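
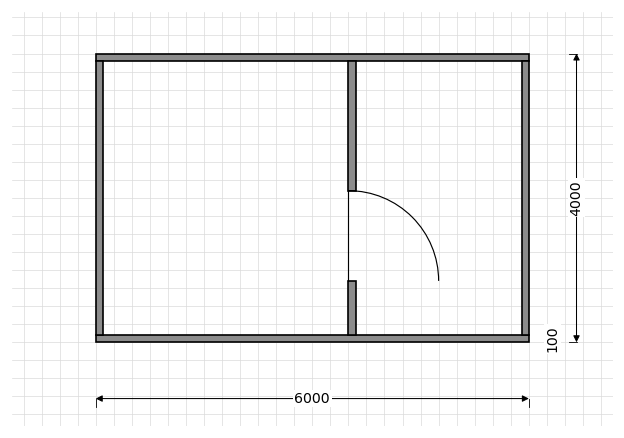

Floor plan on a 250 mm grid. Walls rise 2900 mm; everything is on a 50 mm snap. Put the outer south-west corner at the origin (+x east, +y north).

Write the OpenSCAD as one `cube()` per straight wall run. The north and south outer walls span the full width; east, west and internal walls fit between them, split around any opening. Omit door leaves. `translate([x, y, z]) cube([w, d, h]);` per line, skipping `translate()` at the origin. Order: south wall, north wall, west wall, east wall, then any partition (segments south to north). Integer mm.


cube([6000, 100, 2900]);
translate([0, 3900, 0]) cube([6000, 100, 2900]);
translate([0, 100, 0]) cube([100, 3800, 2900]);
translate([5900, 100, 0]) cube([100, 3800, 2900]);
translate([3500, 100, 0]) cube([100, 750, 2900]);
translate([3500, 2100, 0]) cube([100, 1800, 2900]);


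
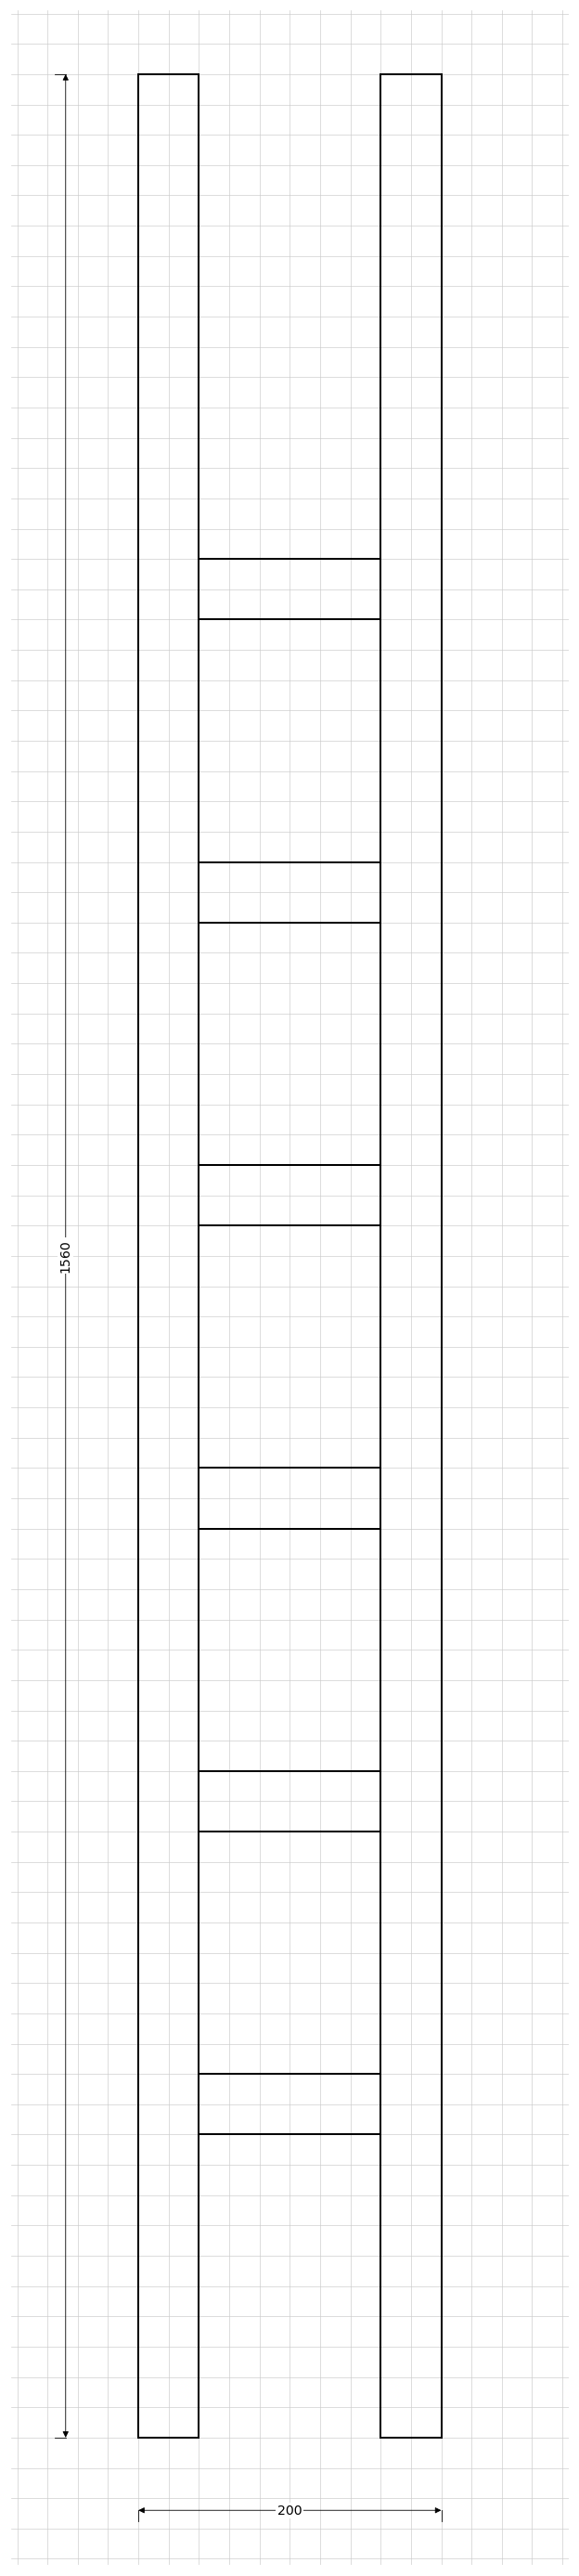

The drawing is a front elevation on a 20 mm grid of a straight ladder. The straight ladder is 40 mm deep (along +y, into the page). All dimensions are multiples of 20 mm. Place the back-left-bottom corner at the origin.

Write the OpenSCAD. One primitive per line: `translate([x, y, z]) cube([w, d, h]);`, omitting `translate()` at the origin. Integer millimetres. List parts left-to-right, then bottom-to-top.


cube([40, 40, 1560]);
translate([40, 0, 200]) cube([120, 40, 40]);
translate([40, 0, 400]) cube([120, 40, 40]);
translate([40, 0, 600]) cube([120, 40, 40]);
translate([40, 0, 800]) cube([120, 40, 40]);
translate([40, 0, 1000]) cube([120, 40, 40]);
translate([40, 0, 1200]) cube([120, 40, 40]);
translate([160, 0, 0]) cube([40, 40, 1560]);


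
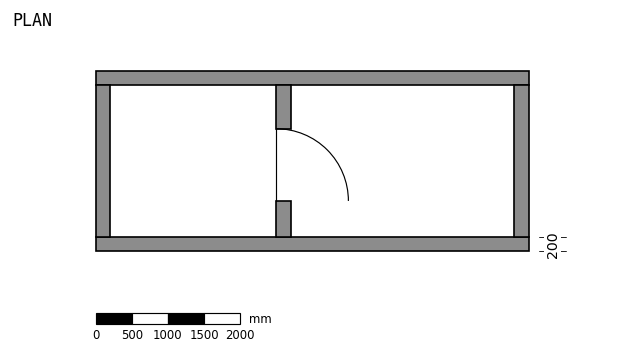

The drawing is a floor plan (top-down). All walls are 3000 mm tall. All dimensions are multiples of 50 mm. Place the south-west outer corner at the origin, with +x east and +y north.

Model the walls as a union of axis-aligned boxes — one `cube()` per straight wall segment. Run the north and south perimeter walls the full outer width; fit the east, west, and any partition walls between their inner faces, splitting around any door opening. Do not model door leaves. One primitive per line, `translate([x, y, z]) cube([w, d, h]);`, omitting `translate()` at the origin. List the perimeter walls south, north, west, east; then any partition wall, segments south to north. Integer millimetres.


cube([6000, 200, 3000]);
translate([0, 2300, 0]) cube([6000, 200, 3000]);
translate([0, 200, 0]) cube([200, 2100, 3000]);
translate([5800, 200, 0]) cube([200, 2100, 3000]);
translate([2500, 200, 0]) cube([200, 500, 3000]);
translate([2500, 1700, 0]) cube([200, 600, 3000]);


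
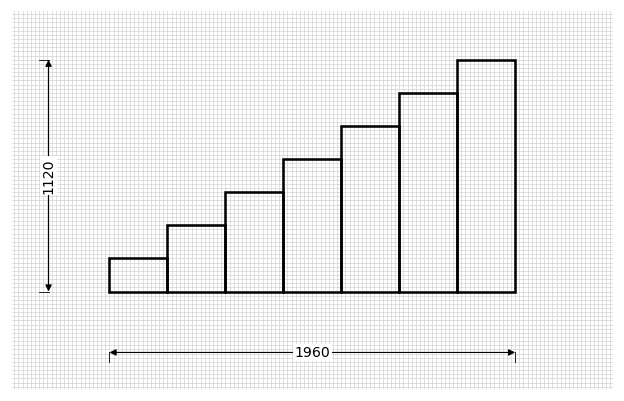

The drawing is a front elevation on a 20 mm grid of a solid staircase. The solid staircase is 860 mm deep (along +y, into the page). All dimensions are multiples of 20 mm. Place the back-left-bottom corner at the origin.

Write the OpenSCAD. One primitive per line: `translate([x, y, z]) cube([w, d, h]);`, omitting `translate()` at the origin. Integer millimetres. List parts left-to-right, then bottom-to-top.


cube([280, 860, 160]);
translate([280, 0, 0]) cube([280, 860, 320]);
translate([560, 0, 0]) cube([280, 860, 480]);
translate([840, 0, 0]) cube([280, 860, 640]);
translate([1120, 0, 0]) cube([280, 860, 800]);
translate([1400, 0, 0]) cube([280, 860, 960]);
translate([1680, 0, 0]) cube([280, 860, 1120]);


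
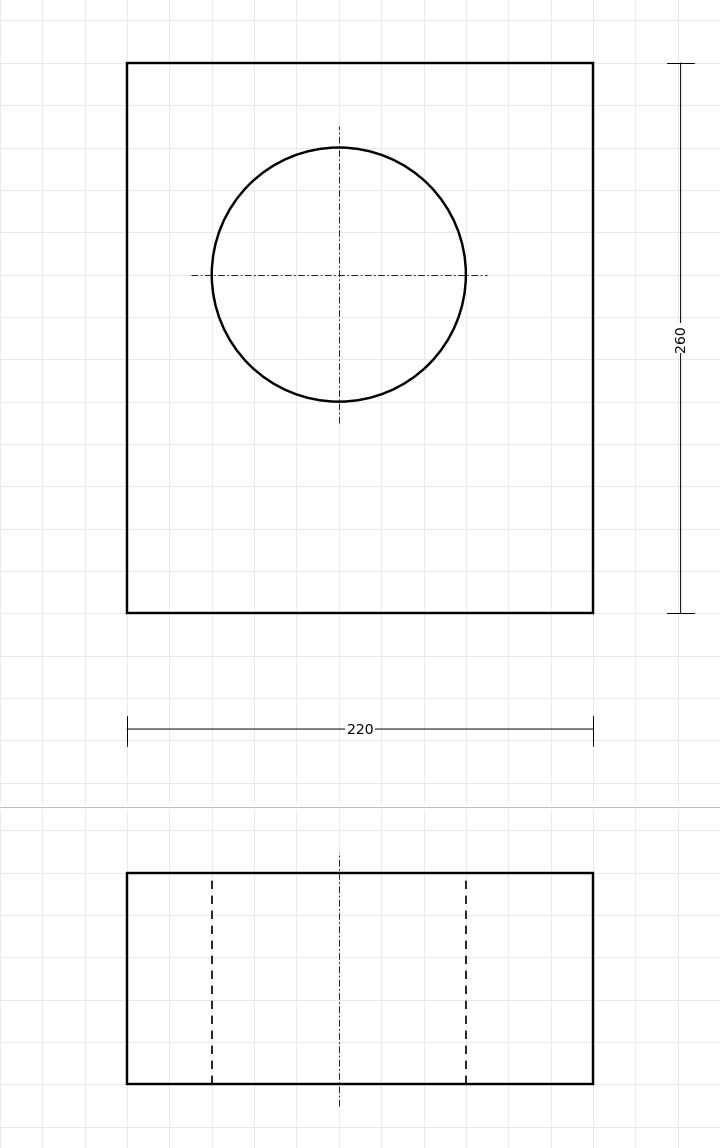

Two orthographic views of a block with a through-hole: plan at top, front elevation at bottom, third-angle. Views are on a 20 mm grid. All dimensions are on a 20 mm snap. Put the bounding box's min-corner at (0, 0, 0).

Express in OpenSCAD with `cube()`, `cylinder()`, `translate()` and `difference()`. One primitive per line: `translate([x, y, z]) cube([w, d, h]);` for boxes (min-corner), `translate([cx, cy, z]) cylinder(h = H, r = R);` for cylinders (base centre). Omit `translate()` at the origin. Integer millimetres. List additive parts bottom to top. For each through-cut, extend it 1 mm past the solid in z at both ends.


difference() {
  cube([220, 260, 100]);
  translate([100, 160, -1]) cylinder(h = 102, r = 60);
}


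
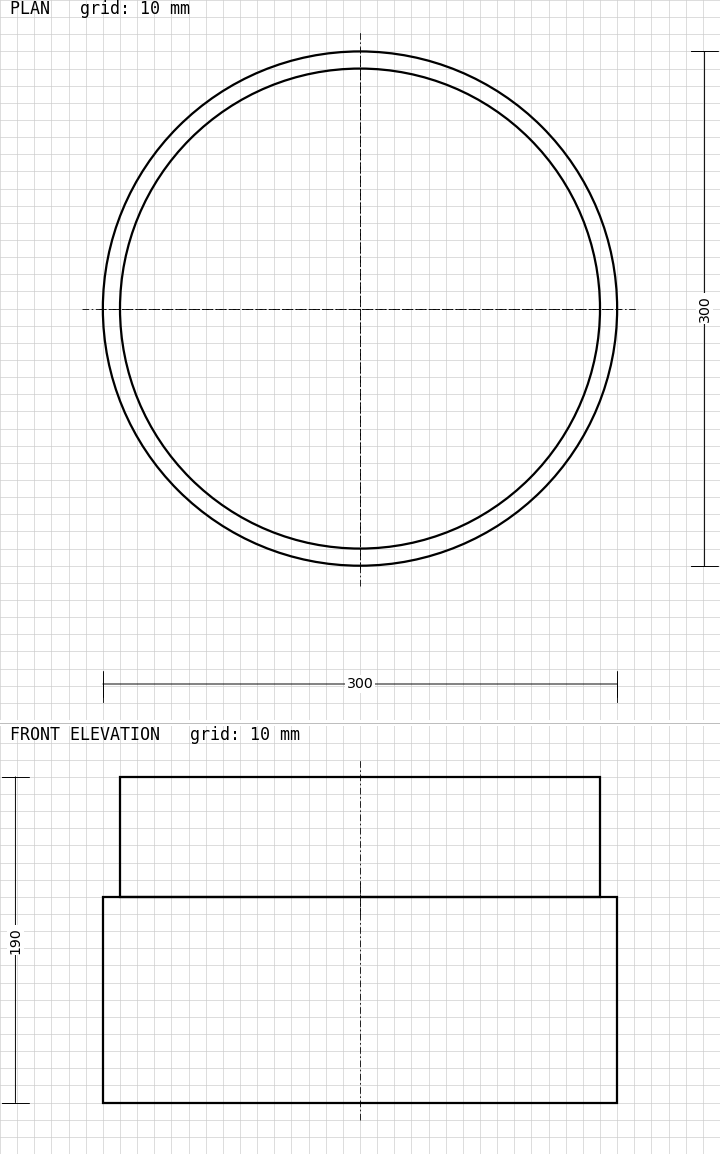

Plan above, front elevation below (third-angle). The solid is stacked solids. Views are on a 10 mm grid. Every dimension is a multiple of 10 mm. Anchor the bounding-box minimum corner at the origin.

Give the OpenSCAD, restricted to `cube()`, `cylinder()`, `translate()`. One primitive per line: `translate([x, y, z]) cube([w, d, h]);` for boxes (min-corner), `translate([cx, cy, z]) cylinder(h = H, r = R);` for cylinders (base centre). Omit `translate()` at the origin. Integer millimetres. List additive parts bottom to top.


translate([150, 150, 0]) cylinder(h = 120, r = 150);
translate([150, 150, 120]) cylinder(h = 70, r = 140);


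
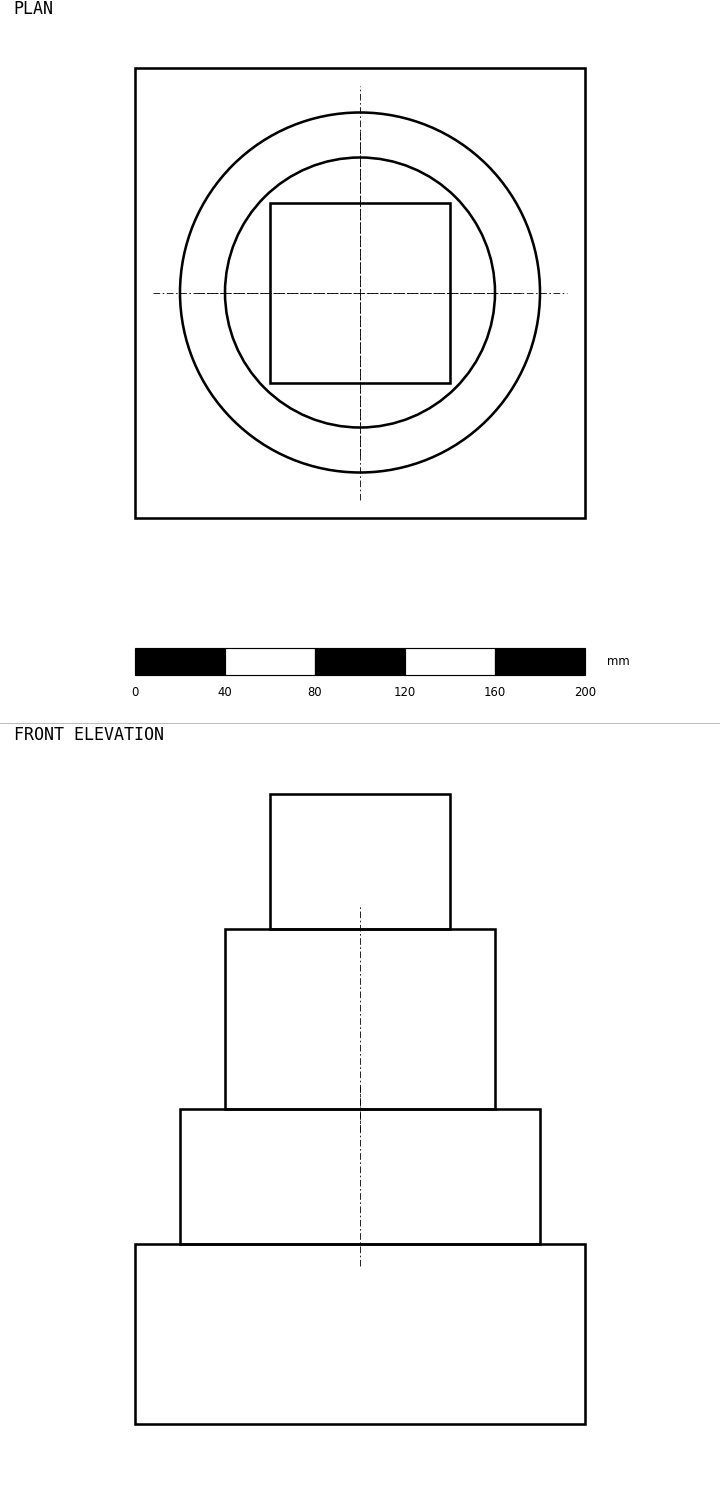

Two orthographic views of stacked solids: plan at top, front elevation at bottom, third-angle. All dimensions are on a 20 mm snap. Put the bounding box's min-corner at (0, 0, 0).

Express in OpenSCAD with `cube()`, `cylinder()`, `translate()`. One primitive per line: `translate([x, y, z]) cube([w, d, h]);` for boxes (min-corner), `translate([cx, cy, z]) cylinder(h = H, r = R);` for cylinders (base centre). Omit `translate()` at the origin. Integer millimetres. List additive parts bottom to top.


cube([200, 200, 80]);
translate([100, 100, 80]) cylinder(h = 60, r = 80);
translate([100, 100, 140]) cylinder(h = 80, r = 60);
translate([60, 60, 220]) cube([80, 80, 60]);


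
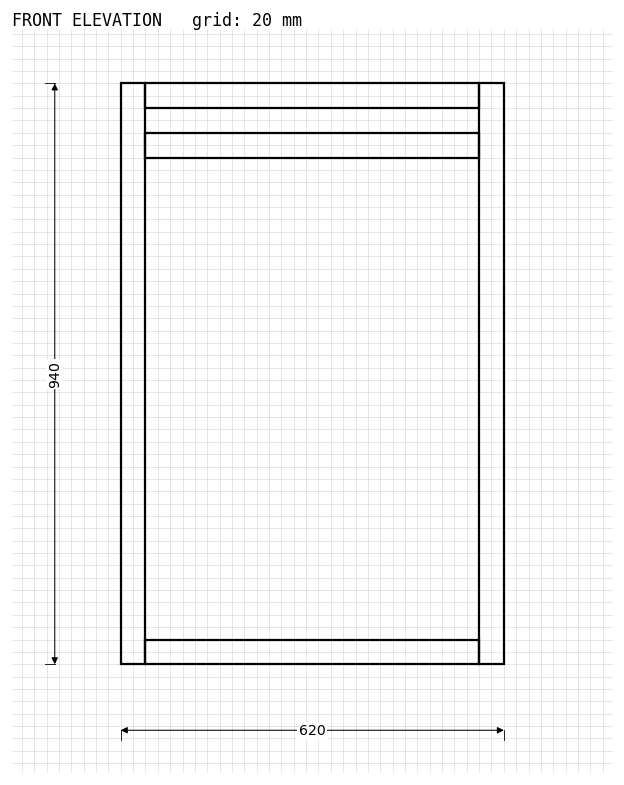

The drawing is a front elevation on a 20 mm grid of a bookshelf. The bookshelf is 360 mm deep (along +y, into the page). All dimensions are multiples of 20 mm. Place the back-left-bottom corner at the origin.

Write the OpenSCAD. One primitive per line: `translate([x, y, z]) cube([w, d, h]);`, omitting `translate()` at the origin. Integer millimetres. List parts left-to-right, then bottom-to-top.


cube([40, 360, 940]);
translate([40, 0, 0]) cube([540, 360, 40]);
translate([40, 0, 820]) cube([540, 360, 40]);
translate([40, 0, 900]) cube([540, 360, 40]);
translate([580, 0, 0]) cube([40, 360, 940]);


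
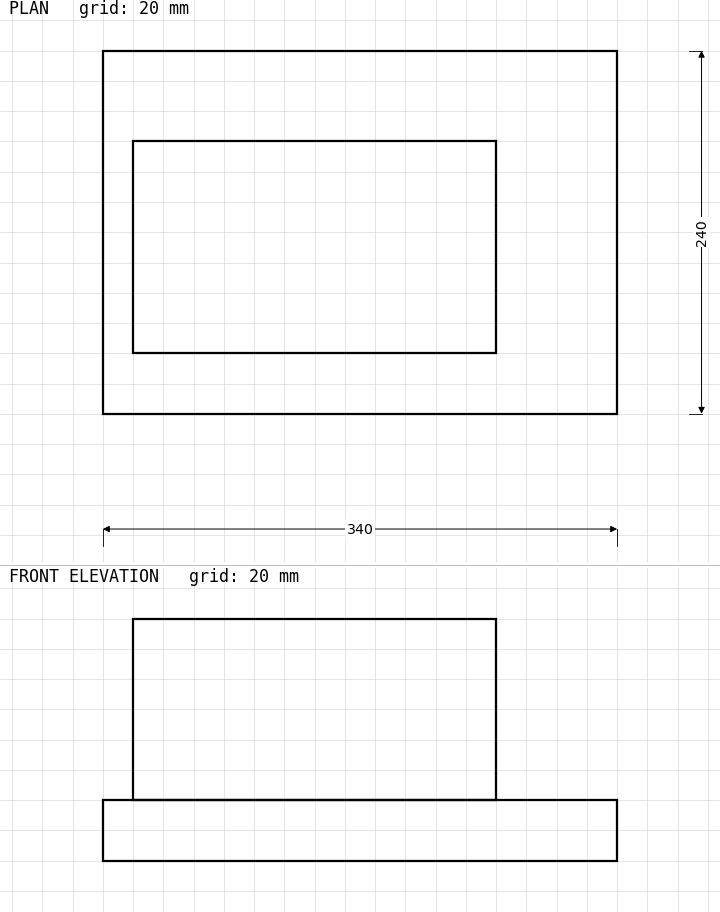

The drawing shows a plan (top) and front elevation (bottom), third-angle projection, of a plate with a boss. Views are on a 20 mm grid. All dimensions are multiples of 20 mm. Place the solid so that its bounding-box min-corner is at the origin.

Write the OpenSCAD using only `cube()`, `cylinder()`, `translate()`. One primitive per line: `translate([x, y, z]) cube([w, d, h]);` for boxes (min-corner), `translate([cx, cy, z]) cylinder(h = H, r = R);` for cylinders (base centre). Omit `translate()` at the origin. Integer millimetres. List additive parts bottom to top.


cube([340, 240, 40]);
translate([20, 40, 40]) cube([240, 140, 120]);


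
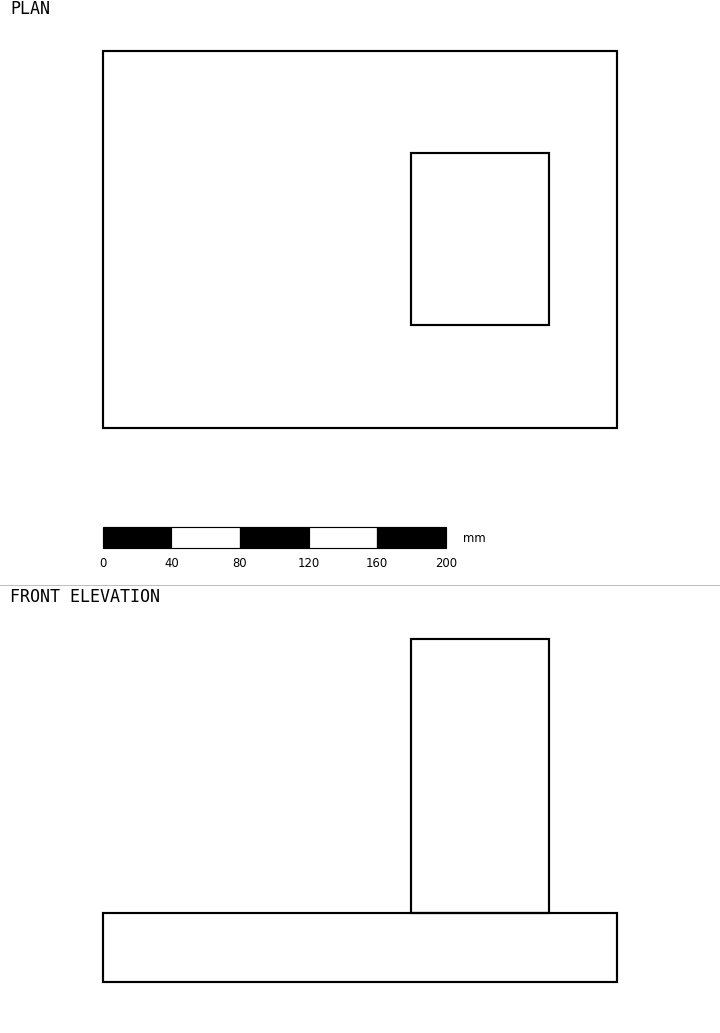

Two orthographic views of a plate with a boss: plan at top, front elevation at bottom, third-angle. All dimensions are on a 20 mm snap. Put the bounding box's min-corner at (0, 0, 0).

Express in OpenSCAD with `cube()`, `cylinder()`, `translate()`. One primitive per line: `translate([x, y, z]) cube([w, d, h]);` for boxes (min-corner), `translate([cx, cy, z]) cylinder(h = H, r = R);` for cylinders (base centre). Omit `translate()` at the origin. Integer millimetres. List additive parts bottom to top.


cube([300, 220, 40]);
translate([180, 60, 40]) cube([80, 100, 160]);


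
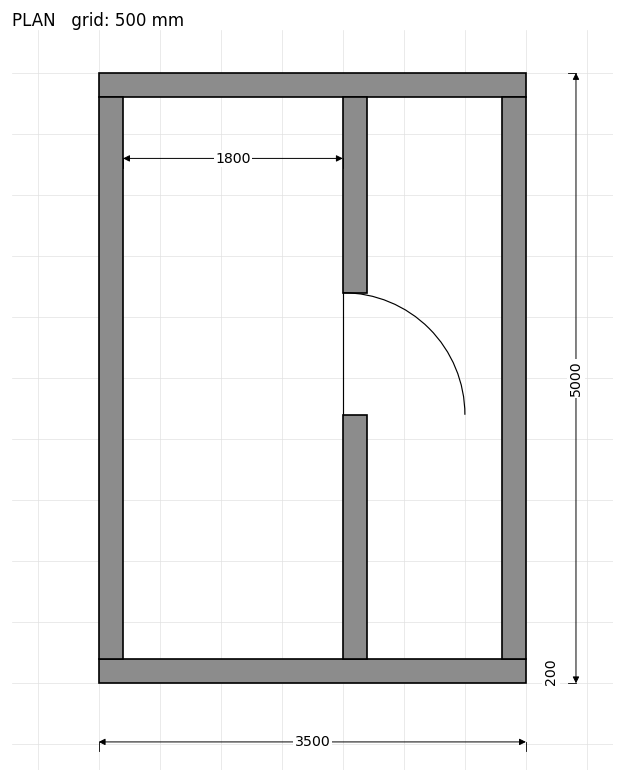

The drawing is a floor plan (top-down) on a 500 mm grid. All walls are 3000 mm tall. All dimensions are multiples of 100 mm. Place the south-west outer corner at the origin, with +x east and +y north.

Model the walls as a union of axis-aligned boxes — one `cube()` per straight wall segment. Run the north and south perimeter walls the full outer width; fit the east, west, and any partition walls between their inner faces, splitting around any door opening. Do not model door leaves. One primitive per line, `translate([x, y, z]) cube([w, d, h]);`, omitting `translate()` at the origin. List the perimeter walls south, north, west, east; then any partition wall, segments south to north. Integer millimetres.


cube([3500, 200, 3000]);
translate([0, 4800, 0]) cube([3500, 200, 3000]);
translate([0, 200, 0]) cube([200, 4600, 3000]);
translate([3300, 200, 0]) cube([200, 4600, 3000]);
translate([2000, 200, 0]) cube([200, 2000, 3000]);
translate([2000, 3200, 0]) cube([200, 1600, 3000]);


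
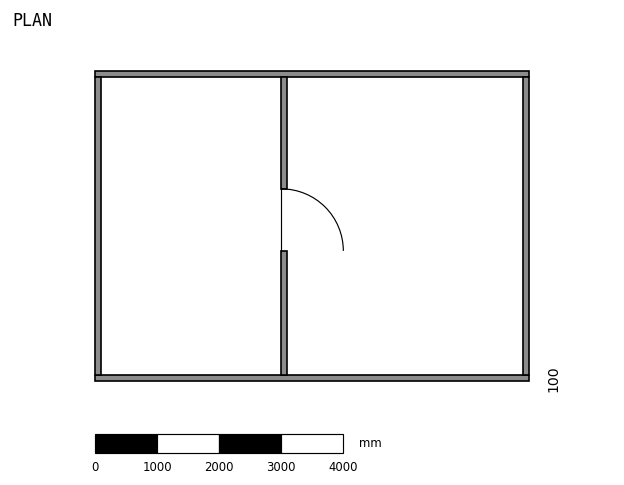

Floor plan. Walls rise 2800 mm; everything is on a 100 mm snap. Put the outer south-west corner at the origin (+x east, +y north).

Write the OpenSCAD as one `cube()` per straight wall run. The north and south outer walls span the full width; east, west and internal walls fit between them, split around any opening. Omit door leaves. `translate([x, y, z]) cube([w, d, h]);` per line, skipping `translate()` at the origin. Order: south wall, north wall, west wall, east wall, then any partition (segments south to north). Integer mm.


cube([7000, 100, 2800]);
translate([0, 4900, 0]) cube([7000, 100, 2800]);
translate([0, 100, 0]) cube([100, 4800, 2800]);
translate([6900, 100, 0]) cube([100, 4800, 2800]);
translate([3000, 100, 0]) cube([100, 2000, 2800]);
translate([3000, 3100, 0]) cube([100, 1800, 2800]);


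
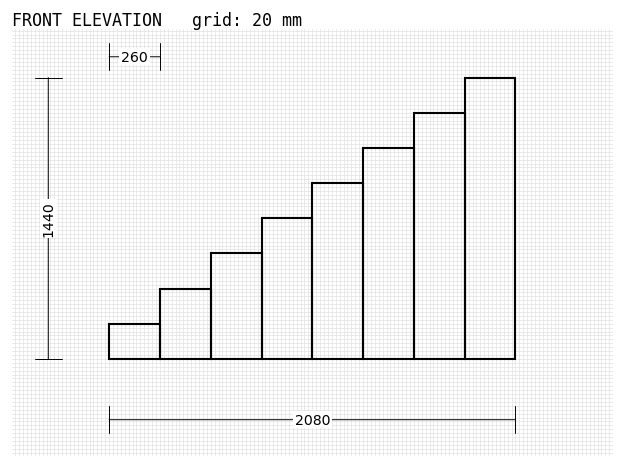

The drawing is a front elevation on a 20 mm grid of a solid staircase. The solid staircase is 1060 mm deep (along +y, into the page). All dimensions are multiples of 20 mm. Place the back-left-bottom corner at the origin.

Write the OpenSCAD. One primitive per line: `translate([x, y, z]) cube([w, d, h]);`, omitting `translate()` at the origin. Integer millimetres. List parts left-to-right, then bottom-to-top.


cube([260, 1060, 180]);
translate([260, 0, 0]) cube([260, 1060, 360]);
translate([520, 0, 0]) cube([260, 1060, 540]);
translate([780, 0, 0]) cube([260, 1060, 720]);
translate([1040, 0, 0]) cube([260, 1060, 900]);
translate([1300, 0, 0]) cube([260, 1060, 1080]);
translate([1560, 0, 0]) cube([260, 1060, 1260]);
translate([1820, 0, 0]) cube([260, 1060, 1440]);


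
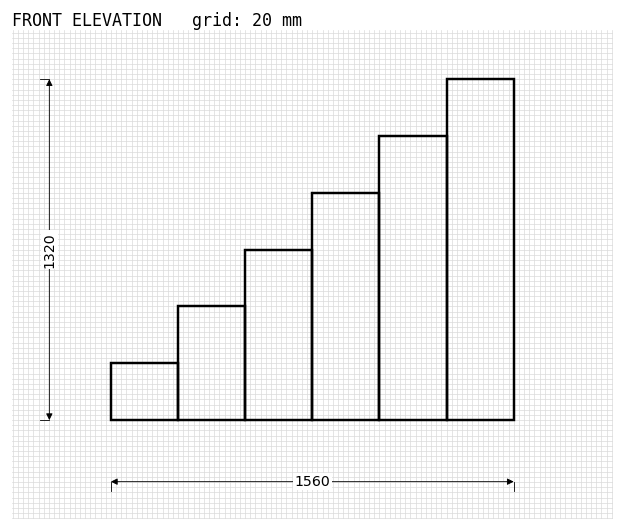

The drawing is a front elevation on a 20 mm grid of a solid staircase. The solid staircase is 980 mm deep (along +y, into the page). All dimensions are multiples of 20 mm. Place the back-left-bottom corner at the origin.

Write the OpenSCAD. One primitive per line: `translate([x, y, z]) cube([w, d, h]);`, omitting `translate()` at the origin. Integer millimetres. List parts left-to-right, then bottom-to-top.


cube([260, 980, 220]);
translate([260, 0, 0]) cube([260, 980, 440]);
translate([520, 0, 0]) cube([260, 980, 660]);
translate([780, 0, 0]) cube([260, 980, 880]);
translate([1040, 0, 0]) cube([260, 980, 1100]);
translate([1300, 0, 0]) cube([260, 980, 1320]);


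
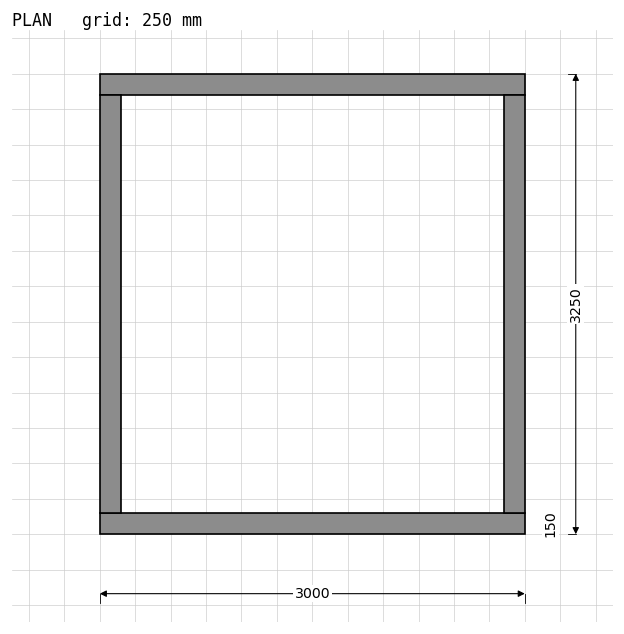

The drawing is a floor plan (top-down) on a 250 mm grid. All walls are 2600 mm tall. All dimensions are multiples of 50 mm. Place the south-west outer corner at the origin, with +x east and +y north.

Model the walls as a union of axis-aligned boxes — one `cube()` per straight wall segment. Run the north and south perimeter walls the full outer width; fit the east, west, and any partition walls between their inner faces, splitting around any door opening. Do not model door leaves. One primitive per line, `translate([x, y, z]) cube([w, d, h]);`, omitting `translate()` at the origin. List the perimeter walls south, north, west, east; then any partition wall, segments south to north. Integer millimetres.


cube([3000, 150, 2600]);
translate([0, 3100, 0]) cube([3000, 150, 2600]);
translate([0, 150, 0]) cube([150, 2950, 2600]);
translate([2850, 150, 0]) cube([150, 2950, 2600]);


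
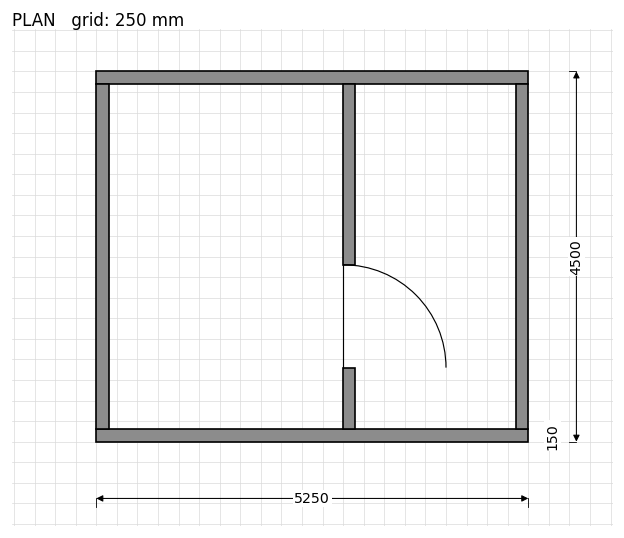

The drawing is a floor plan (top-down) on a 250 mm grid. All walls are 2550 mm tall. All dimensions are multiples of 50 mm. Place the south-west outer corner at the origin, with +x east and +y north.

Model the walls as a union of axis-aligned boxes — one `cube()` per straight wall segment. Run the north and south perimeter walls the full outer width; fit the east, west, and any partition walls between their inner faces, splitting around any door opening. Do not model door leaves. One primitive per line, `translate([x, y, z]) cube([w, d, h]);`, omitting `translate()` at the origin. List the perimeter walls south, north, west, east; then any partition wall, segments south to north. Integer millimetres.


cube([5250, 150, 2550]);
translate([0, 4350, 0]) cube([5250, 150, 2550]);
translate([0, 150, 0]) cube([150, 4200, 2550]);
translate([5100, 150, 0]) cube([150, 4200, 2550]);
translate([3000, 150, 0]) cube([150, 750, 2550]);
translate([3000, 2150, 0]) cube([150, 2200, 2550]);


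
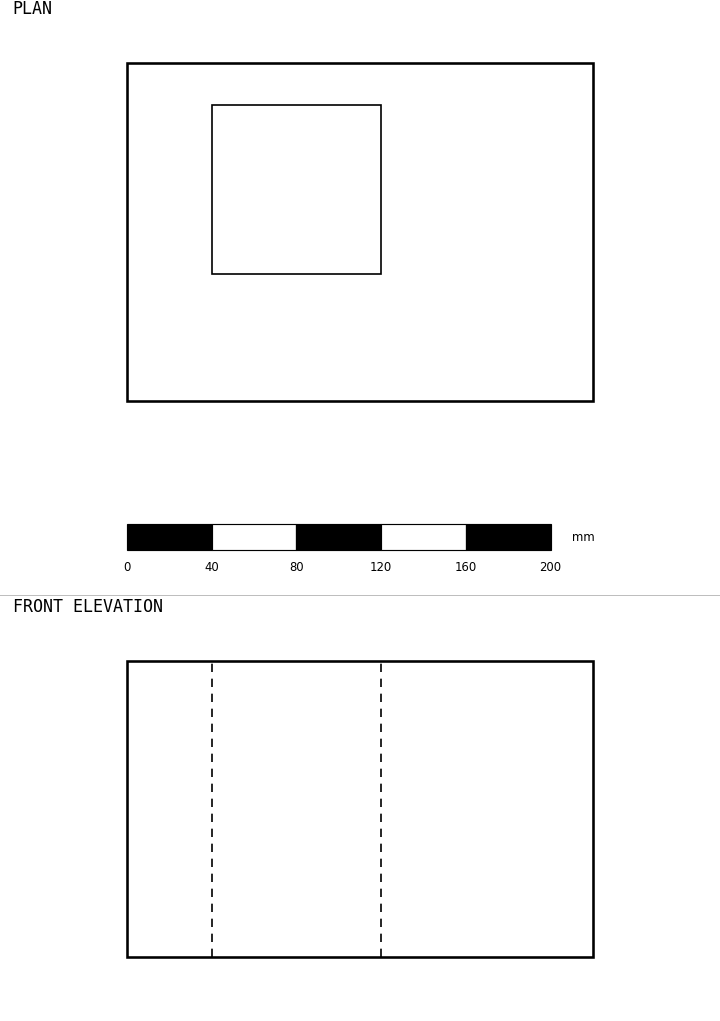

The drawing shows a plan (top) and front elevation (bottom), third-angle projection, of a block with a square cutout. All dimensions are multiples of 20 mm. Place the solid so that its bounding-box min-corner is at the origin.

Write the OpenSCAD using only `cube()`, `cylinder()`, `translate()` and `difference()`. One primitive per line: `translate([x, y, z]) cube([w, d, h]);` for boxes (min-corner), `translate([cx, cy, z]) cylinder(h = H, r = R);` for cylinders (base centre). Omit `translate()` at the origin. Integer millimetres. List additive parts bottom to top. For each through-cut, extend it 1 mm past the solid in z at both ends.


difference() {
  cube([220, 160, 140]);
  translate([40, 60, -1]) cube([80, 80, 142]);
}


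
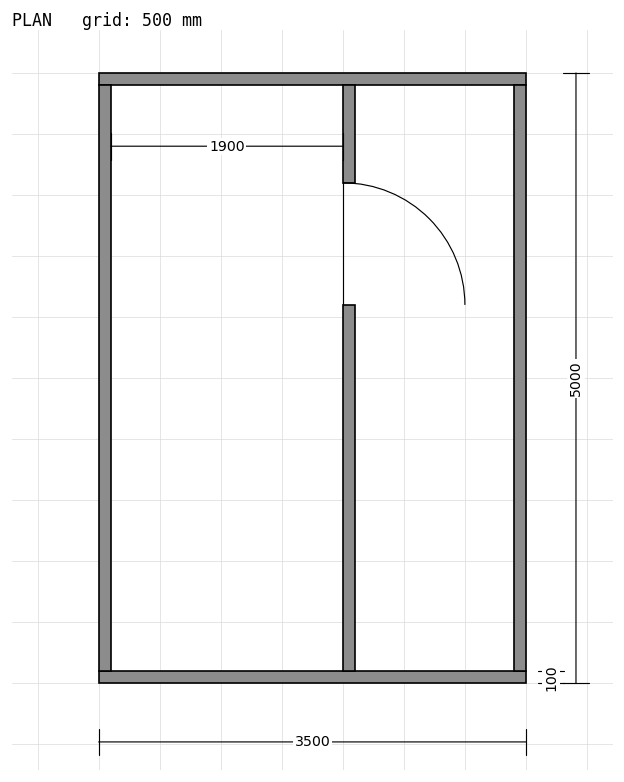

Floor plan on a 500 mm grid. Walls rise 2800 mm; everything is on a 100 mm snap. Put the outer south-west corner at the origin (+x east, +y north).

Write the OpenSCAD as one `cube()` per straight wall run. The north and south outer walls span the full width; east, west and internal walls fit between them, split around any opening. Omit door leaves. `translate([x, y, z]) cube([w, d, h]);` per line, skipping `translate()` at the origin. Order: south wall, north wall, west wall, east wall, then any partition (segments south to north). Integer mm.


cube([3500, 100, 2800]);
translate([0, 4900, 0]) cube([3500, 100, 2800]);
translate([0, 100, 0]) cube([100, 4800, 2800]);
translate([3400, 100, 0]) cube([100, 4800, 2800]);
translate([2000, 100, 0]) cube([100, 3000, 2800]);
translate([2000, 4100, 0]) cube([100, 800, 2800]);


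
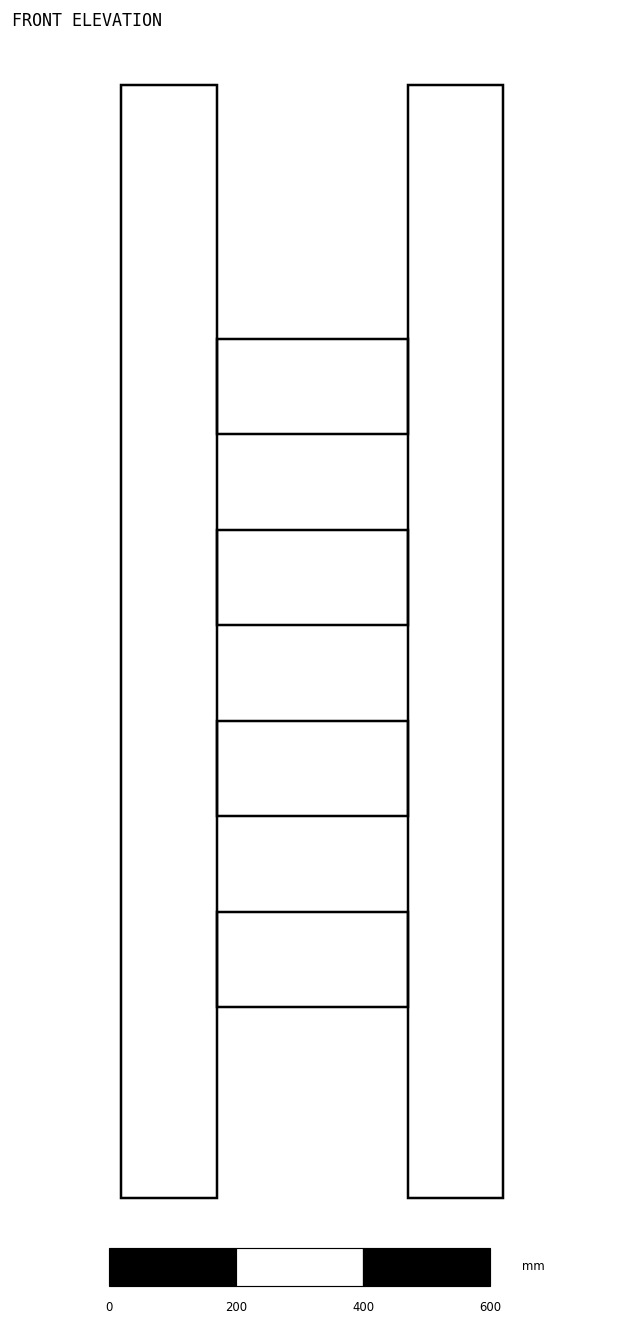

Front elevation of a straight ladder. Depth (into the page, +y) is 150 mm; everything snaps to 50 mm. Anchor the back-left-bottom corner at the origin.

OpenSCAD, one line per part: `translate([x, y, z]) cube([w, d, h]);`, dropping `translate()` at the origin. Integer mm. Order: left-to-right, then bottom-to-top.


cube([150, 150, 1750]);
translate([150, 0, 300]) cube([300, 150, 150]);
translate([150, 0, 600]) cube([300, 150, 150]);
translate([150, 0, 900]) cube([300, 150, 150]);
translate([150, 0, 1200]) cube([300, 150, 150]);
translate([450, 0, 0]) cube([150, 150, 1750]);


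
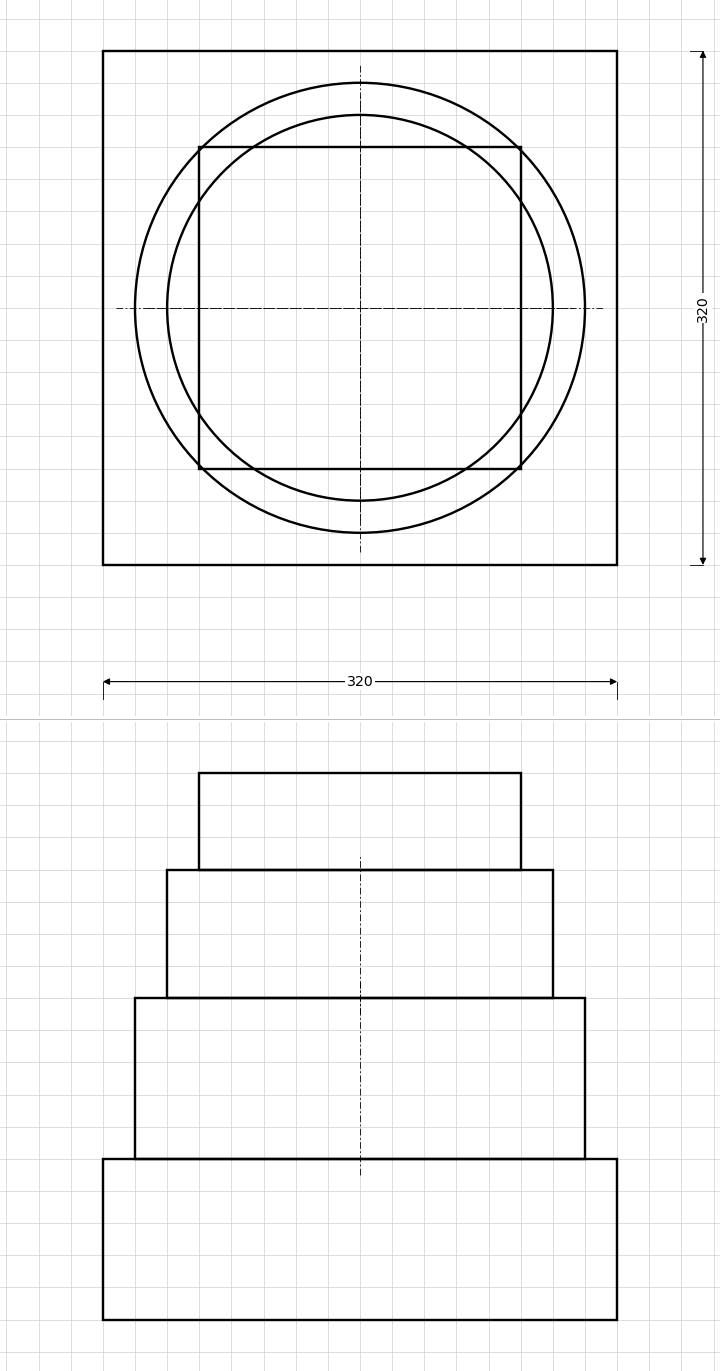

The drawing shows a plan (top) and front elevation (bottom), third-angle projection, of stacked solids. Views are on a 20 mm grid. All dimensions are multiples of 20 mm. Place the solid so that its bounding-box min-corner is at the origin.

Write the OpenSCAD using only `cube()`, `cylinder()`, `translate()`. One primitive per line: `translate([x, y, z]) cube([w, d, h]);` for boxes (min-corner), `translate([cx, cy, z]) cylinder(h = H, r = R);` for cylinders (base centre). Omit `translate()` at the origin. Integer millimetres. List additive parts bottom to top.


cube([320, 320, 100]);
translate([160, 160, 100]) cylinder(h = 100, r = 140);
translate([160, 160, 200]) cylinder(h = 80, r = 120);
translate([60, 60, 280]) cube([200, 200, 60]);


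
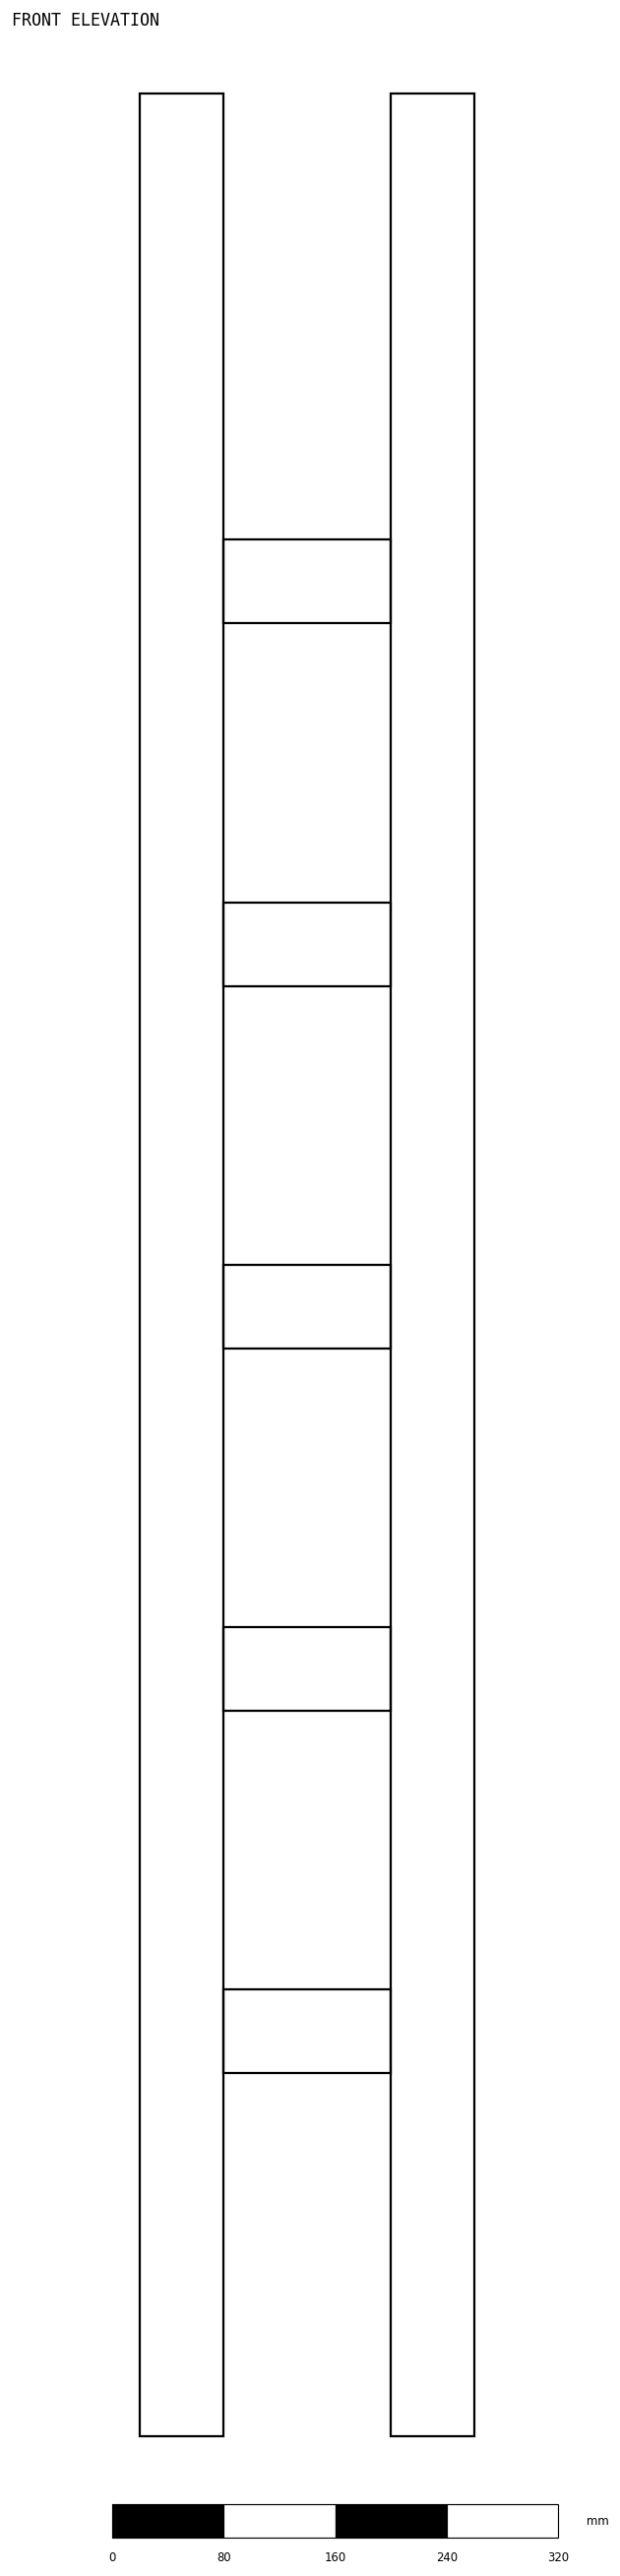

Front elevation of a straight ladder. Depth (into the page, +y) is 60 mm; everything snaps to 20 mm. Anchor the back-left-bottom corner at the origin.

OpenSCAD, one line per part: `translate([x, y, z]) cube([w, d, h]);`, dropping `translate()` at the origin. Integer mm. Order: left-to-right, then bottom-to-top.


cube([60, 60, 1680]);
translate([60, 0, 260]) cube([120, 60, 60]);
translate([60, 0, 520]) cube([120, 60, 60]);
translate([60, 0, 780]) cube([120, 60, 60]);
translate([60, 0, 1040]) cube([120, 60, 60]);
translate([60, 0, 1300]) cube([120, 60, 60]);
translate([180, 0, 0]) cube([60, 60, 1680]);


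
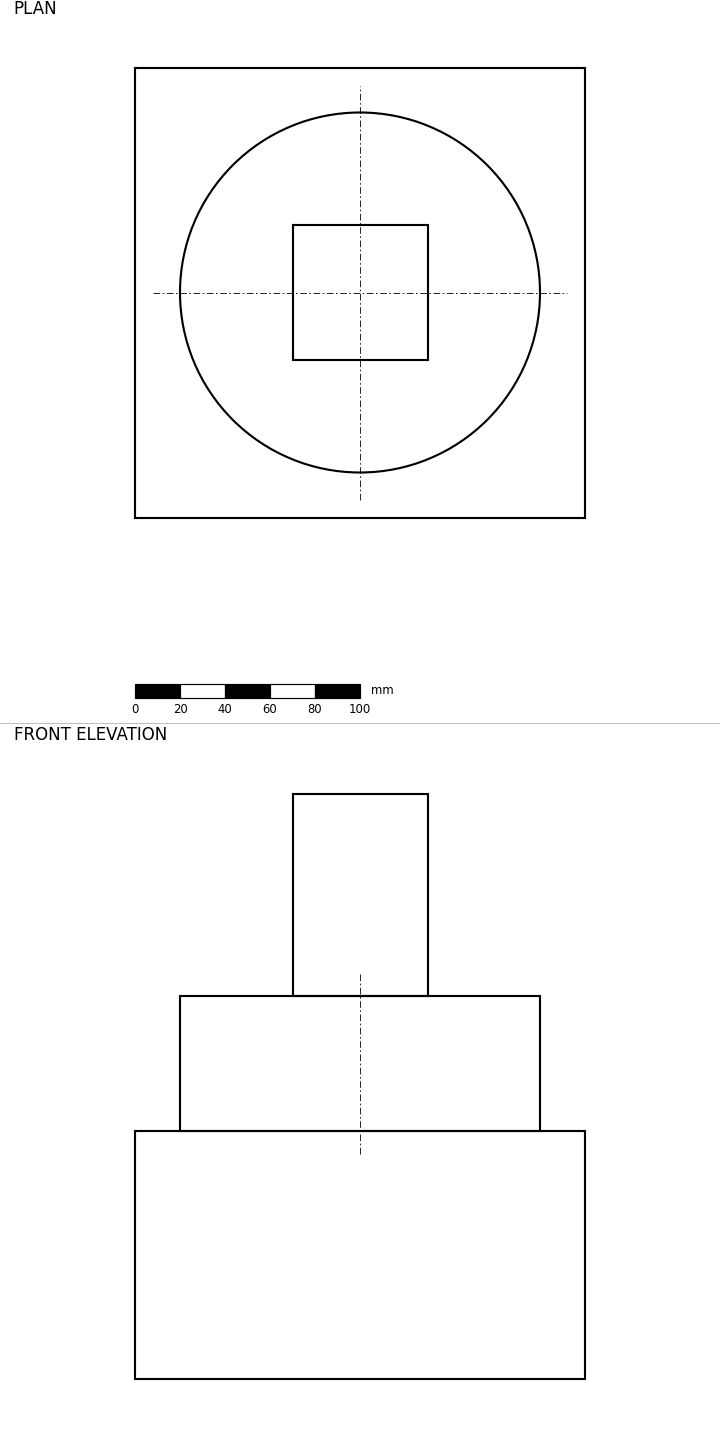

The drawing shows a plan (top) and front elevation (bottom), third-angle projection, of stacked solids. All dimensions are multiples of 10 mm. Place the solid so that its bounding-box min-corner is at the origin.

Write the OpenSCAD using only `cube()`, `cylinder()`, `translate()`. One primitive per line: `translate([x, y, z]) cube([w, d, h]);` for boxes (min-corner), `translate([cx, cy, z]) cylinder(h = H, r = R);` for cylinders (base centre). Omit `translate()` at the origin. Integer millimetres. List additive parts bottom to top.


cube([200, 200, 110]);
translate([100, 100, 110]) cylinder(h = 60, r = 80);
translate([70, 70, 170]) cube([60, 60, 90]);


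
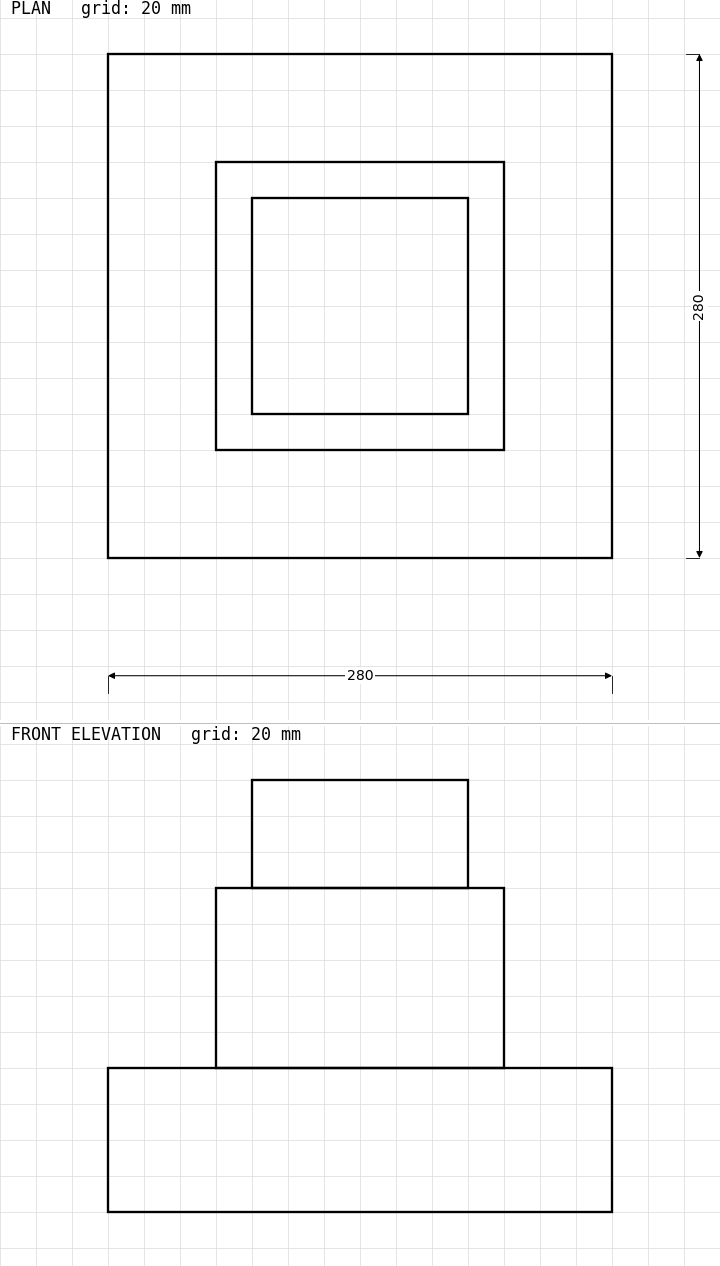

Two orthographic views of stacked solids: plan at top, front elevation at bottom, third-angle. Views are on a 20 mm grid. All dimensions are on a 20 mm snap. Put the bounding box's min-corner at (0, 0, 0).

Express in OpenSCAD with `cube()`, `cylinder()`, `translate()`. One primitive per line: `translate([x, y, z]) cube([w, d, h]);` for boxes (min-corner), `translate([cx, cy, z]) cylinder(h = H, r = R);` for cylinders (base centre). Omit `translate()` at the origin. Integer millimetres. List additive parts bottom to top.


cube([280, 280, 80]);
translate([60, 60, 80]) cube([160, 160, 100]);
translate([80, 80, 180]) cube([120, 120, 60]);


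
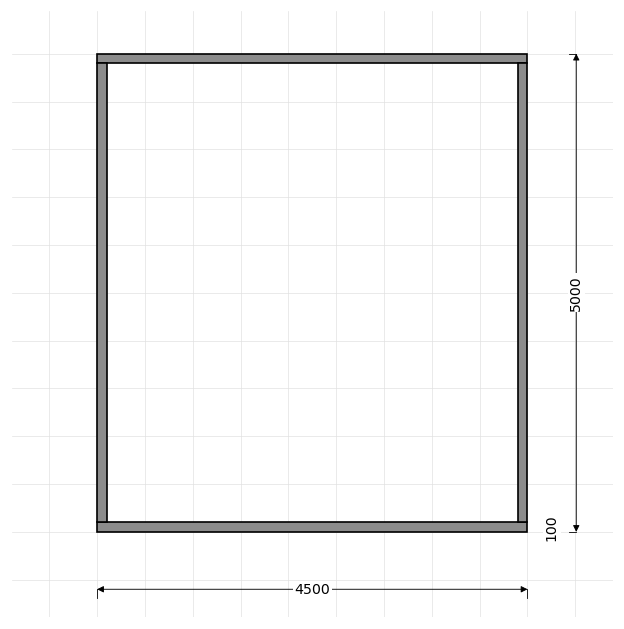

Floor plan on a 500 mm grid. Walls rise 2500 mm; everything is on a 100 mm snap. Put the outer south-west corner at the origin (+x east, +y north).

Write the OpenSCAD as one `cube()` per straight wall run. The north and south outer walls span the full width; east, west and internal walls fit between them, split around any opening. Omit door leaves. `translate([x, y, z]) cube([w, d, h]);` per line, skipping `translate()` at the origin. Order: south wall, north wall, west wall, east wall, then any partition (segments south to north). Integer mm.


cube([4500, 100, 2500]);
translate([0, 4900, 0]) cube([4500, 100, 2500]);
translate([0, 100, 0]) cube([100, 4800, 2500]);
translate([4400, 100, 0]) cube([100, 4800, 2500]);


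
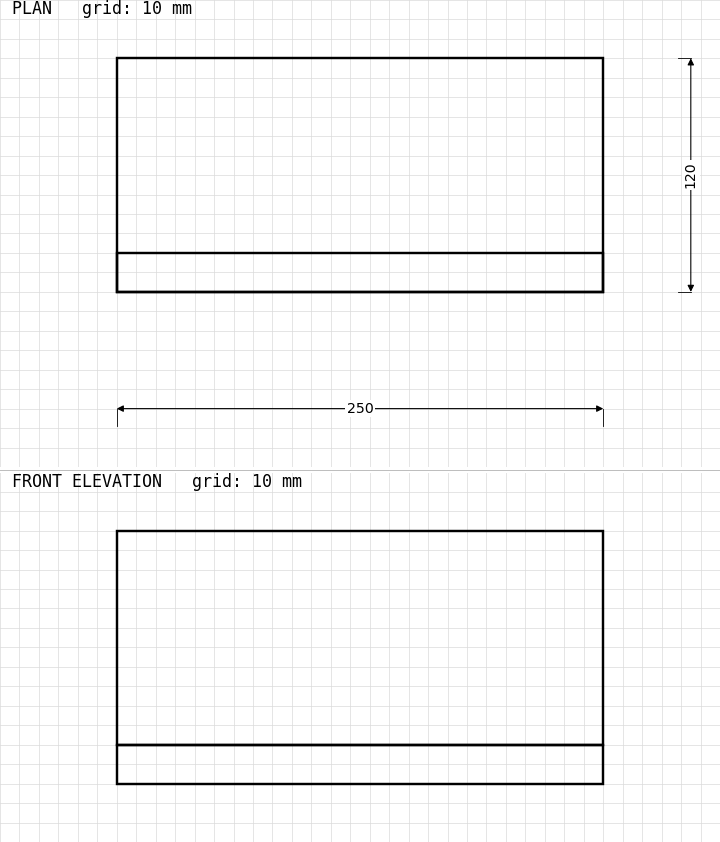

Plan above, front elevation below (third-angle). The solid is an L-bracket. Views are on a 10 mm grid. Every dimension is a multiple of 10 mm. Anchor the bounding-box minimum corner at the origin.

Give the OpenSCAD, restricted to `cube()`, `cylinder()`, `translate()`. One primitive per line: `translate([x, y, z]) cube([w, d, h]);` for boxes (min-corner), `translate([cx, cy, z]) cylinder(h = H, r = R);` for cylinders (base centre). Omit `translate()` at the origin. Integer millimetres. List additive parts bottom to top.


cube([250, 120, 20]);
translate([0, 0, 20]) cube([250, 20, 110]);


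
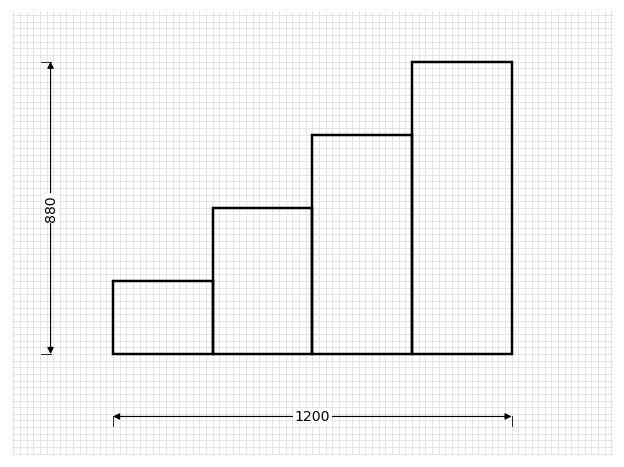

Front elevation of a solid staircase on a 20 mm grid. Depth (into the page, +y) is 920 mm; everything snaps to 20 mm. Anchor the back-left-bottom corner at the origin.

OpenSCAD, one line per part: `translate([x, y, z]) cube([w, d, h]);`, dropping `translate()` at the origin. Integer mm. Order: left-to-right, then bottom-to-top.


cube([300, 920, 220]);
translate([300, 0, 0]) cube([300, 920, 440]);
translate([600, 0, 0]) cube([300, 920, 660]);
translate([900, 0, 0]) cube([300, 920, 880]);


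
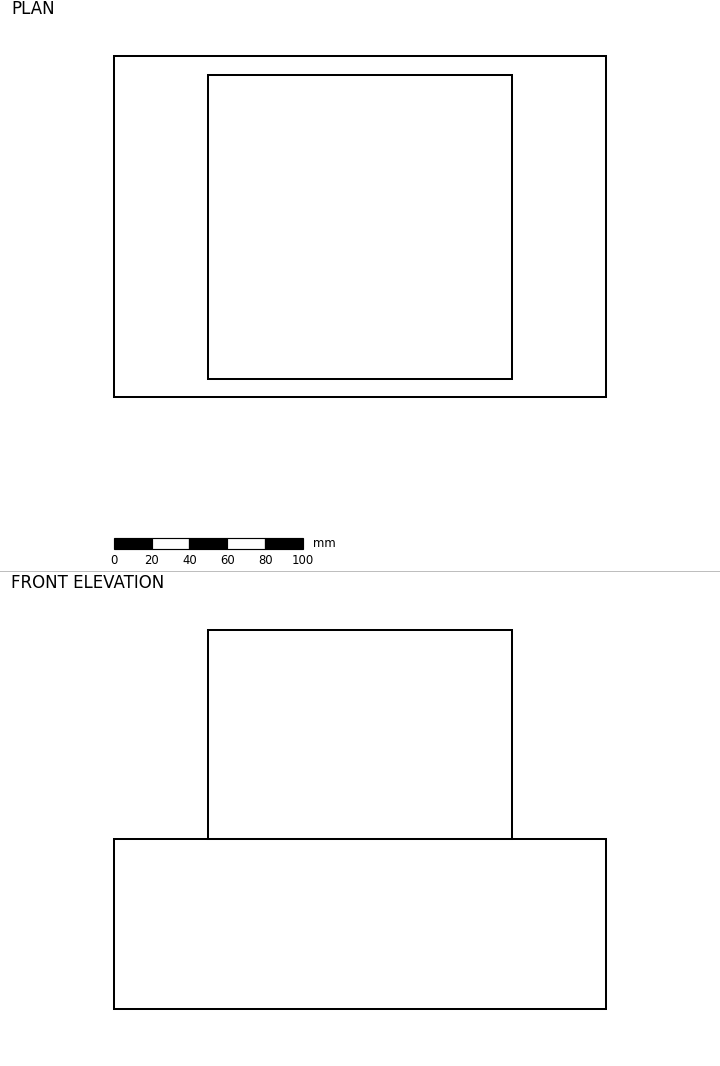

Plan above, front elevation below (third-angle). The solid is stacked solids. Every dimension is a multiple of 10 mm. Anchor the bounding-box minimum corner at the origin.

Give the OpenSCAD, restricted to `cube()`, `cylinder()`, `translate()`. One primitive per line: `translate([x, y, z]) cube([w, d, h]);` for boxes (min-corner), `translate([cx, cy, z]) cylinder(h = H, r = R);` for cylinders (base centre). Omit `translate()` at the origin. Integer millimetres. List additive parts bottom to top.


cube([260, 180, 90]);
translate([50, 10, 90]) cube([160, 160, 110]);


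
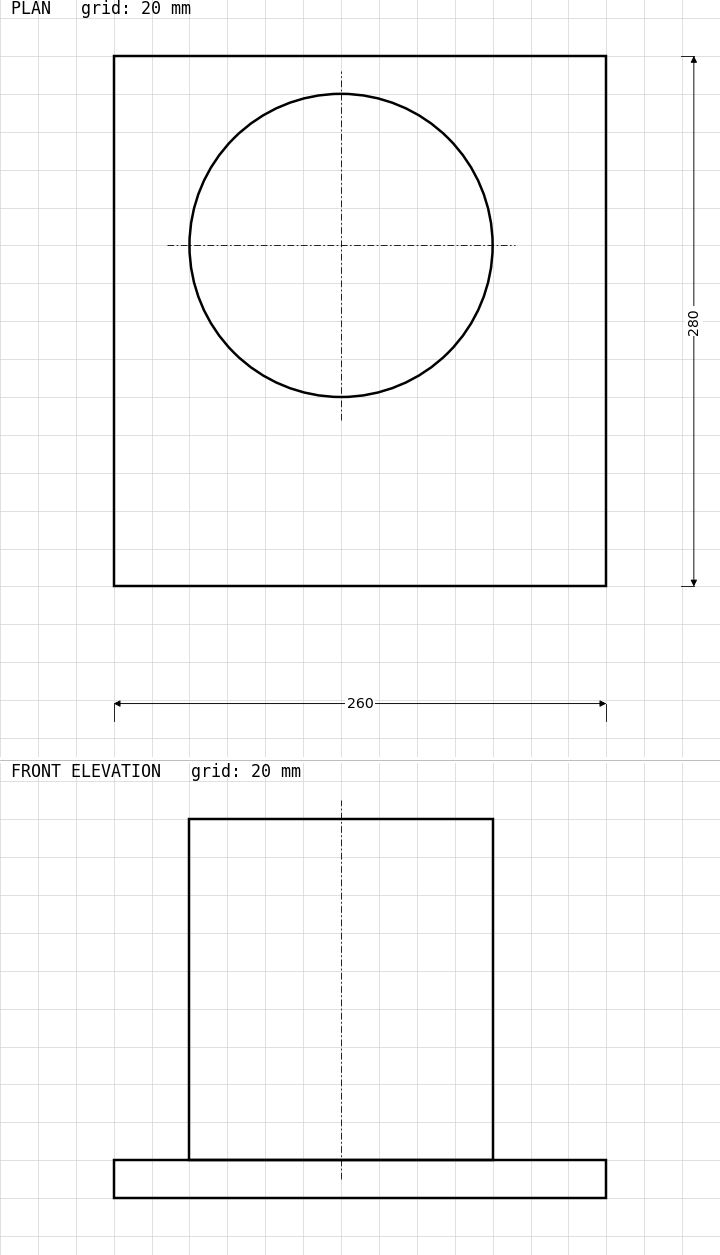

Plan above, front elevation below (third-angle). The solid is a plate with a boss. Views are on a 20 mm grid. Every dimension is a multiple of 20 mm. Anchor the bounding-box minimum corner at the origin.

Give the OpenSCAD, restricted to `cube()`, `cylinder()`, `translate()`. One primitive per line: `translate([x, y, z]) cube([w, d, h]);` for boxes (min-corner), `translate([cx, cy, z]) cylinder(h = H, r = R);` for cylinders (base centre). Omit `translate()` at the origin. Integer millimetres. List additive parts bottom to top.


cube([260, 280, 20]);
translate([120, 180, 20]) cylinder(h = 180, r = 80);


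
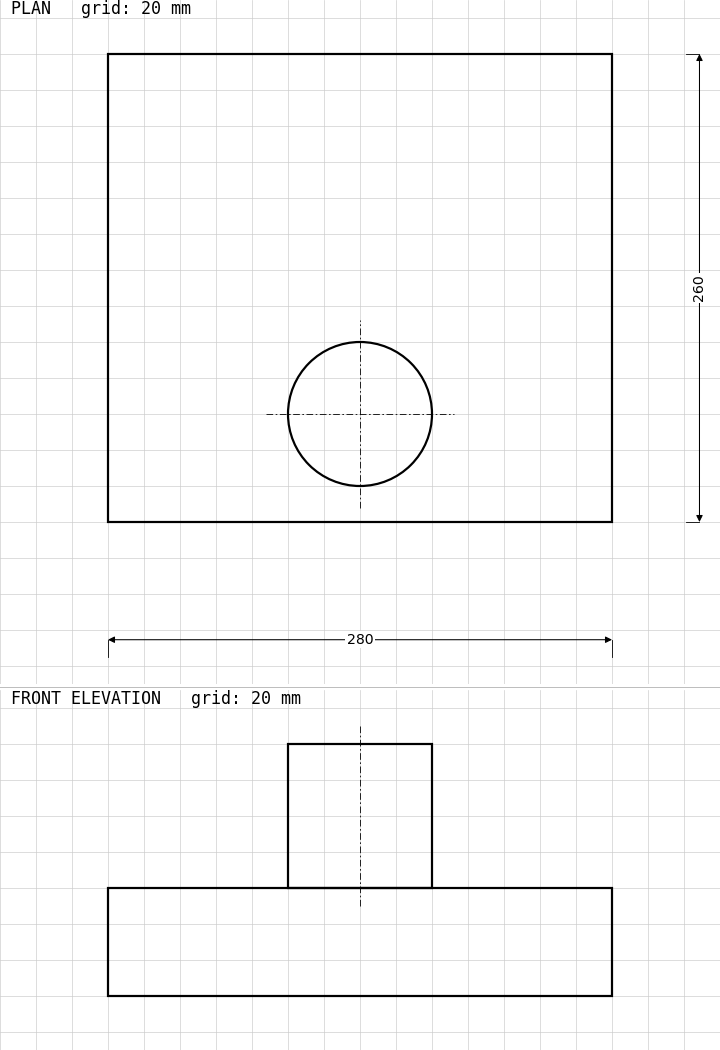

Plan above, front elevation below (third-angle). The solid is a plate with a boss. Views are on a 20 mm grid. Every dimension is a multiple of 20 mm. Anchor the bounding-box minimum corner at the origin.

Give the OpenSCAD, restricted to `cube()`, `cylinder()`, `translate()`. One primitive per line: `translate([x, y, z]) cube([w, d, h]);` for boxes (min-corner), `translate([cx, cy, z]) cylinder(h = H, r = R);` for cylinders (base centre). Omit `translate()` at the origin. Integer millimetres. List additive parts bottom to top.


cube([280, 260, 60]);
translate([140, 60, 60]) cylinder(h = 80, r = 40);


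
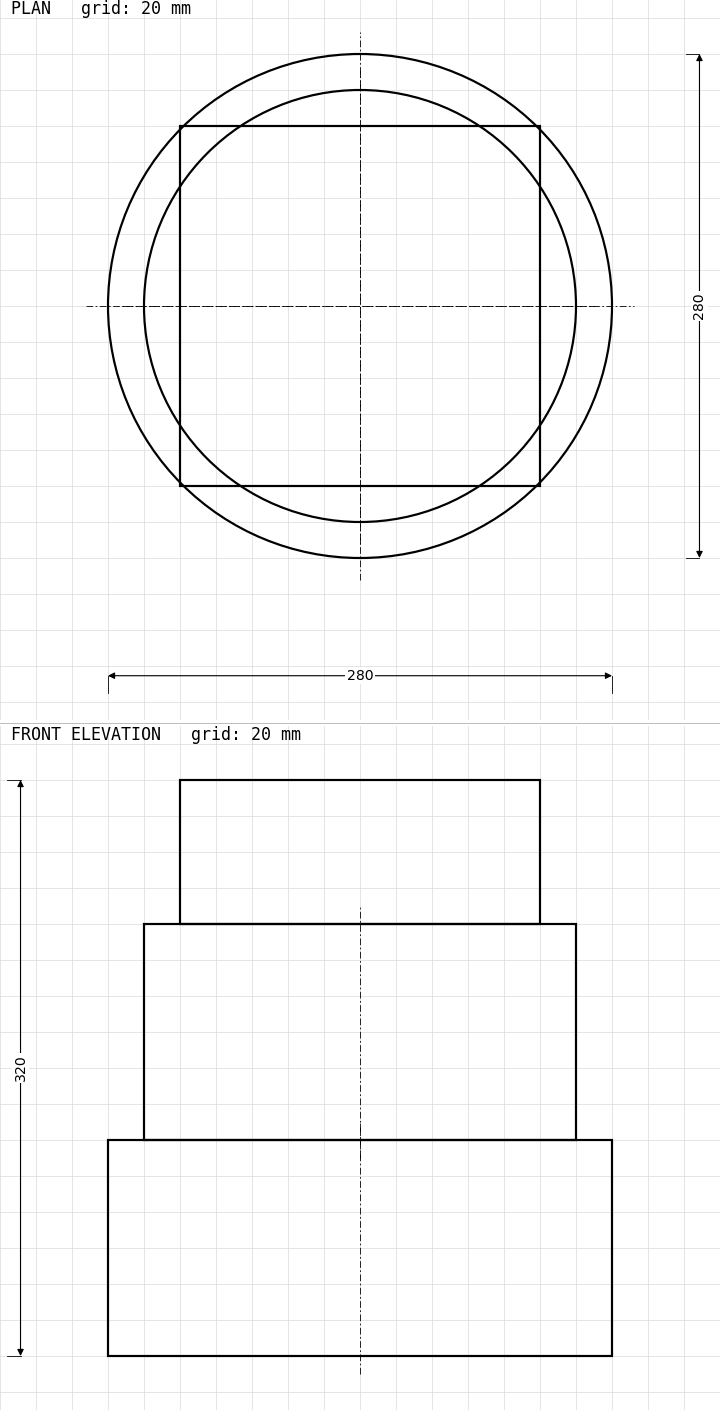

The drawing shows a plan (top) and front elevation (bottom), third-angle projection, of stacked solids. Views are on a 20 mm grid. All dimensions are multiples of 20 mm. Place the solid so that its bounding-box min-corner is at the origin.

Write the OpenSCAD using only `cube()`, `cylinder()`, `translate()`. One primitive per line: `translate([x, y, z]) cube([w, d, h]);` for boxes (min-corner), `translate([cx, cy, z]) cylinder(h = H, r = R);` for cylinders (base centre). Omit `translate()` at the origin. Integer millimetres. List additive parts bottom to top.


translate([140, 140, 0]) cylinder(h = 120, r = 140);
translate([140, 140, 120]) cylinder(h = 120, r = 120);
translate([40, 40, 240]) cube([200, 200, 80]);


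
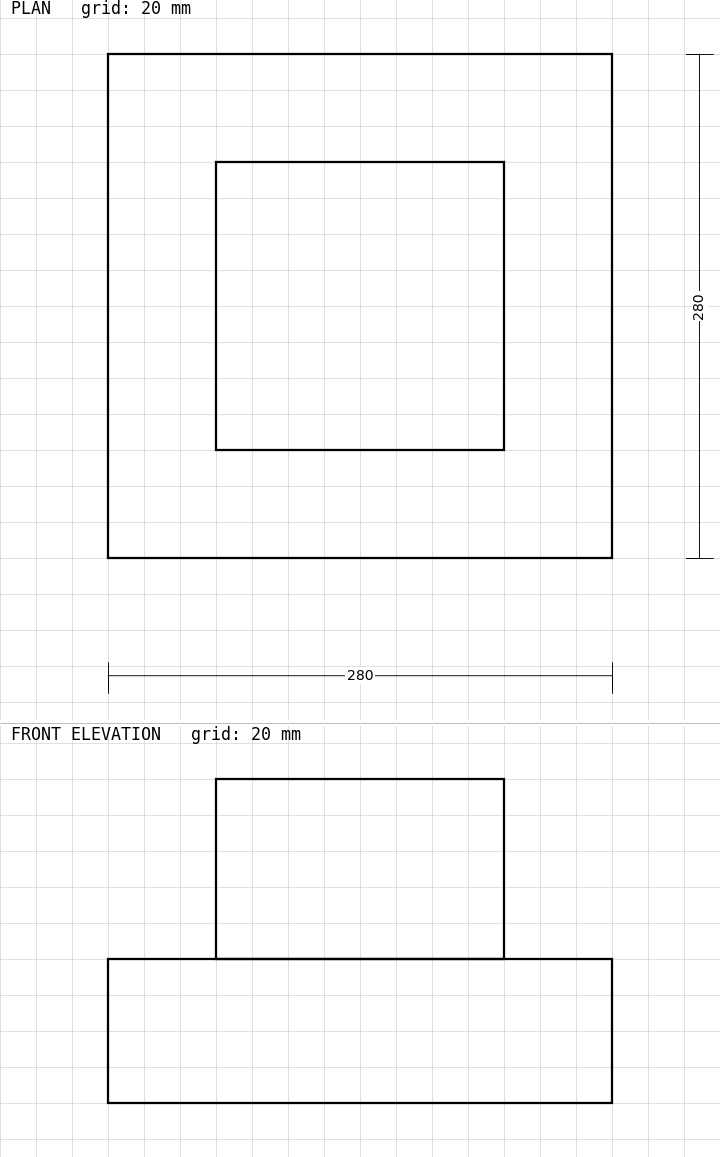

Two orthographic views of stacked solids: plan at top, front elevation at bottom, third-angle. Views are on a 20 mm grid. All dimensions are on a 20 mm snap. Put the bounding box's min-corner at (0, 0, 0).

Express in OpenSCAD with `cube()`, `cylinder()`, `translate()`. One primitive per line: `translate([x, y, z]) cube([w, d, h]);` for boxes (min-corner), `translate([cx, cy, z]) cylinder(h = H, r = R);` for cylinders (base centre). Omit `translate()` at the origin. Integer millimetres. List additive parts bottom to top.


cube([280, 280, 80]);
translate([60, 60, 80]) cube([160, 160, 100]);


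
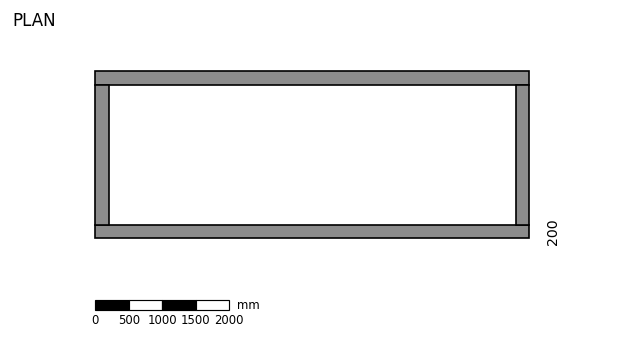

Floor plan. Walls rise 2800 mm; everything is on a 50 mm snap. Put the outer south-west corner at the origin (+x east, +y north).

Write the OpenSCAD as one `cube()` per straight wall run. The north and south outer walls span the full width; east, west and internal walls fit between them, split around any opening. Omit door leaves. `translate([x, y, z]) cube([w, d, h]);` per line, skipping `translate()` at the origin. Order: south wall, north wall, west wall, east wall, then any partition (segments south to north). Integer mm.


cube([6500, 200, 2800]);
translate([0, 2300, 0]) cube([6500, 200, 2800]);
translate([0, 200, 0]) cube([200, 2100, 2800]);
translate([6300, 200, 0]) cube([200, 2100, 2800]);


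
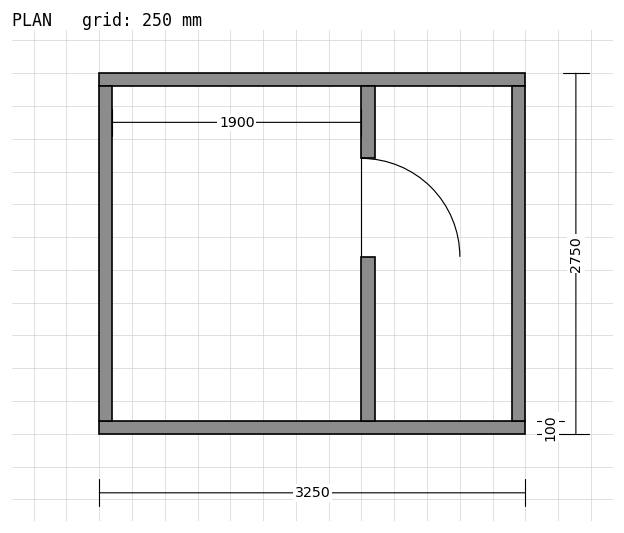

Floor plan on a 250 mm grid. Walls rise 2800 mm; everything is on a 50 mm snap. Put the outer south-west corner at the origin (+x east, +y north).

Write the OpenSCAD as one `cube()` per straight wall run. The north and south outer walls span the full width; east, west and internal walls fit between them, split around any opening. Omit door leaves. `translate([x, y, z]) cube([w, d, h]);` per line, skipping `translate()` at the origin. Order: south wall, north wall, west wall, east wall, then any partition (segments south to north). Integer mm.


cube([3250, 100, 2800]);
translate([0, 2650, 0]) cube([3250, 100, 2800]);
translate([0, 100, 0]) cube([100, 2550, 2800]);
translate([3150, 100, 0]) cube([100, 2550, 2800]);
translate([2000, 100, 0]) cube([100, 1250, 2800]);
translate([2000, 2100, 0]) cube([100, 550, 2800]);


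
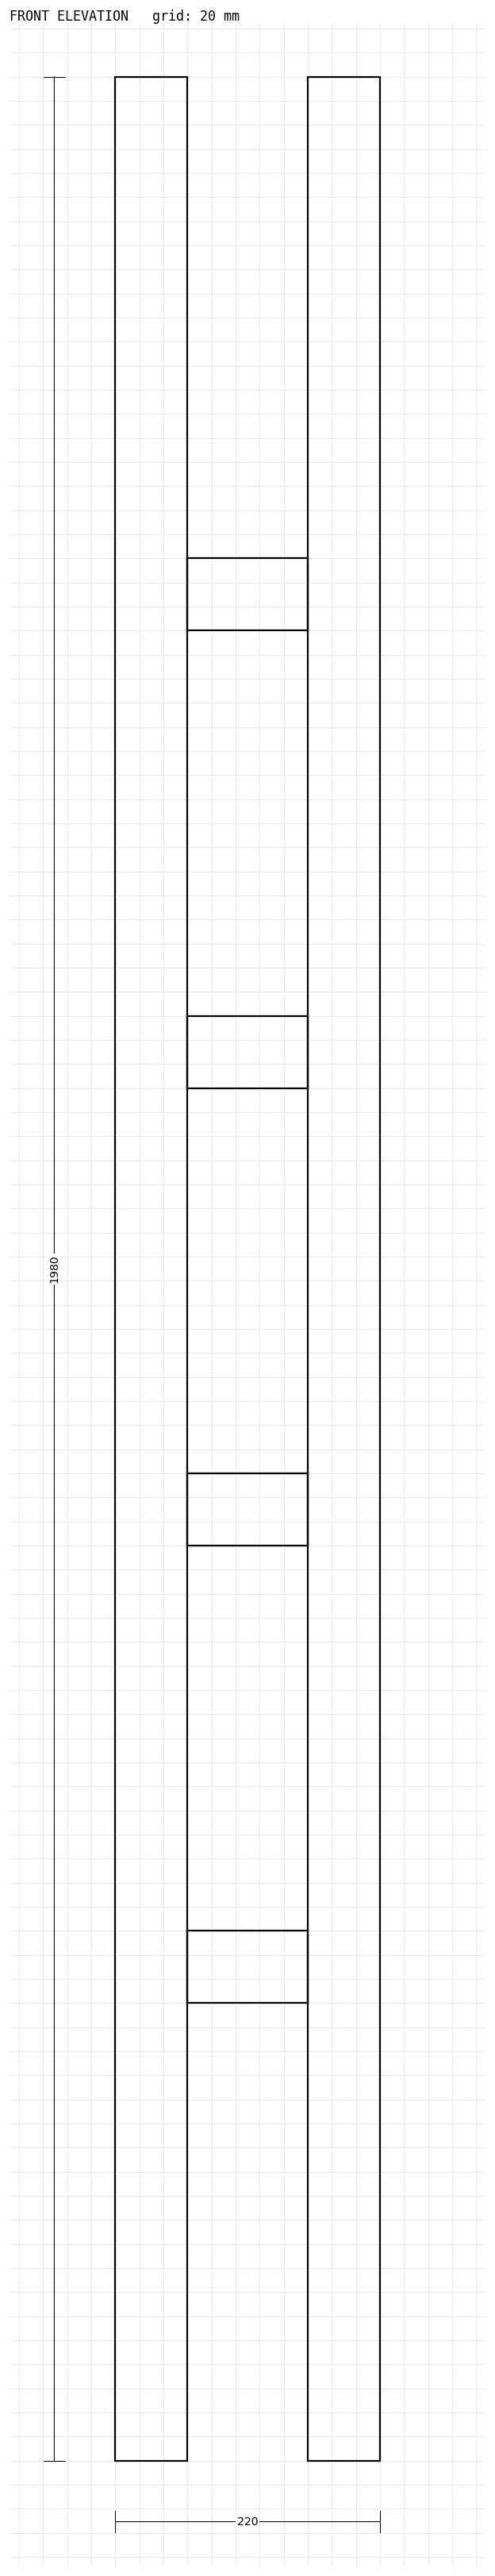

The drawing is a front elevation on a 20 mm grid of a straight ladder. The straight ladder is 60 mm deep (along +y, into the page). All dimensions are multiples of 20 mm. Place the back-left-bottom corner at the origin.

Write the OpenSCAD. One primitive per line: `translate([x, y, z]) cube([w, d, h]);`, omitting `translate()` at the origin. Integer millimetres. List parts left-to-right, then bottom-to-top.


cube([60, 60, 1980]);
translate([60, 0, 380]) cube([100, 60, 60]);
translate([60, 0, 760]) cube([100, 60, 60]);
translate([60, 0, 1140]) cube([100, 60, 60]);
translate([60, 0, 1520]) cube([100, 60, 60]);
translate([160, 0, 0]) cube([60, 60, 1980]);
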